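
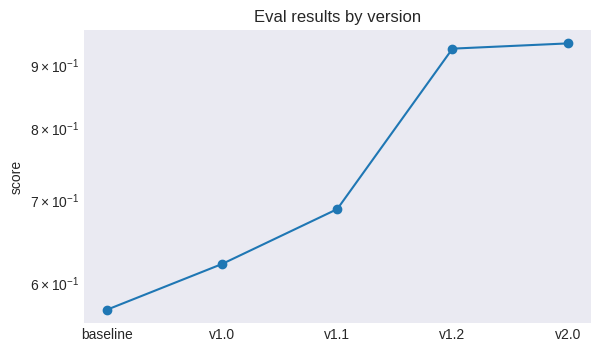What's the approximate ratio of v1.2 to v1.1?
≈ 1.36×

v1.2 ≈ 0.95, v1.1 ≈ 0.70; 0.95/0.70 ≈ 1.36.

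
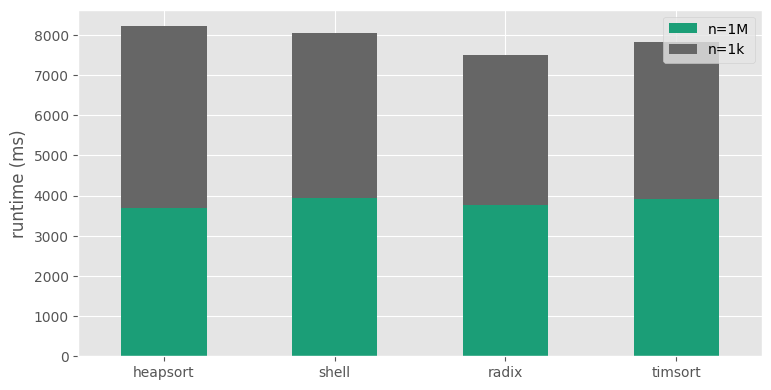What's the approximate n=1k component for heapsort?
n=1k top ≈ 8000, bottom ≈ 4000; segment ≈ 4000.

≈ 4000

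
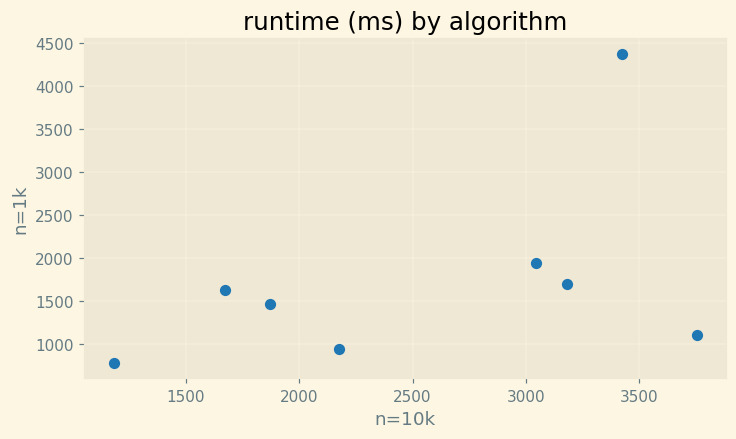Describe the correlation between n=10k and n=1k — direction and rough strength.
Points are positively correlated; moderate (|r| ≈ 0.5).

positive, moderate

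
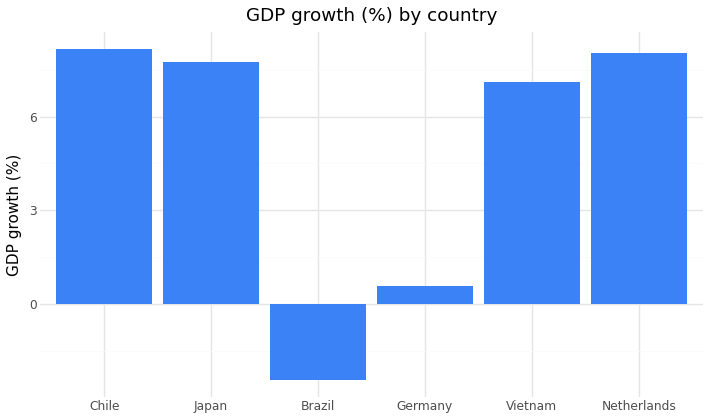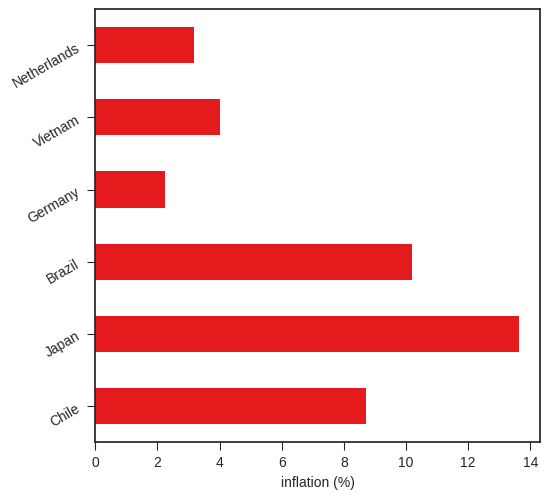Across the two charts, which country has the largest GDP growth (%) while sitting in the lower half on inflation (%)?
Chart 2 median inflation (%) ≈ 6; below-median countries: Germany, Vietnam, Netherlands. Among those, Netherlands has the highest GDP growth (%) (≈ 8).

Netherlands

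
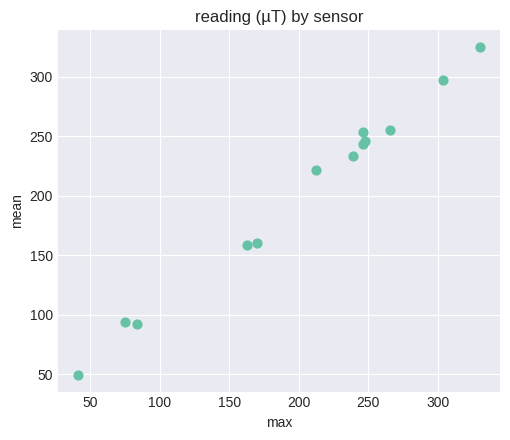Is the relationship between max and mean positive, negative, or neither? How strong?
positive, strong

Points are positively correlated; strong (|r| ≈ 1.0).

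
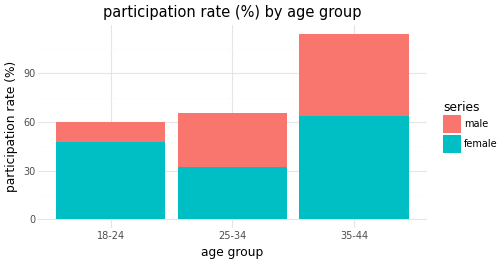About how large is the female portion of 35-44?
≈ 60

female top ≈ 60, bottom ≈ 0; segment ≈ 60.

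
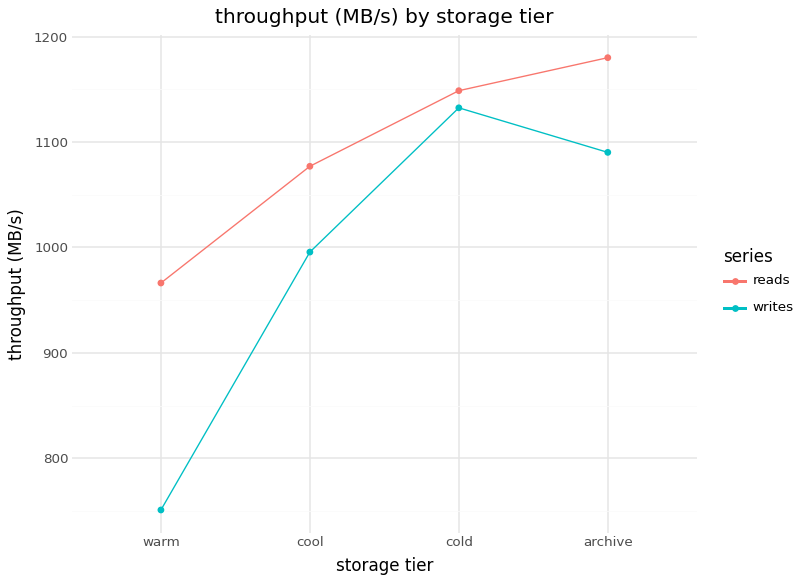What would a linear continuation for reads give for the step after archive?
Last three: 1100, 1150, 1200 → slope ≈ 50/step → next ≈ 1250.

≈ 1250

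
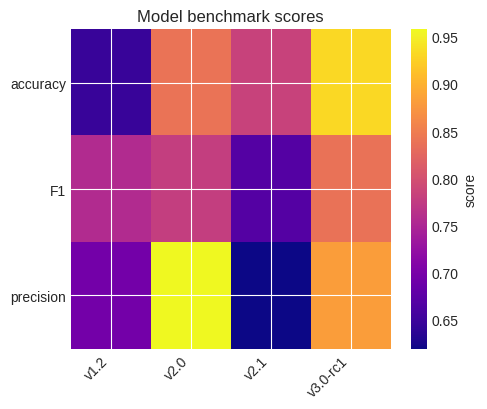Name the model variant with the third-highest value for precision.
Top 4 for precision: v2.0 ≈ 0.95, v3.0-rc1 ≈ 0.90, v1.2 ≈ 0.70, v2.1 ≈ 0.60.

v1.2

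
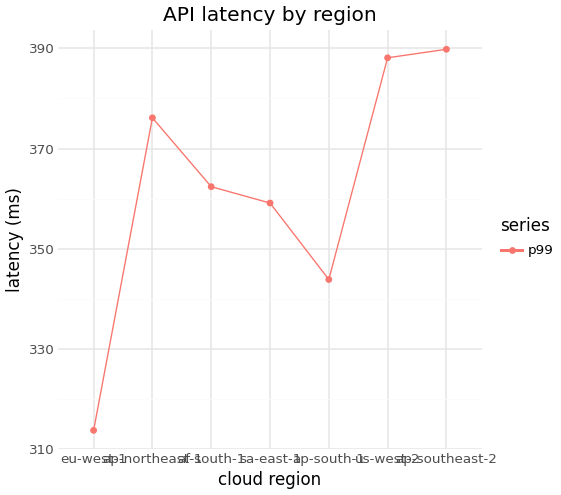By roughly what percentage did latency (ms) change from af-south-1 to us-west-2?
≈ +8.3%

af-south-1 ≈ 360, us-west-2 ≈ 390; (390 − 360) / 360 ≈ +8.3%.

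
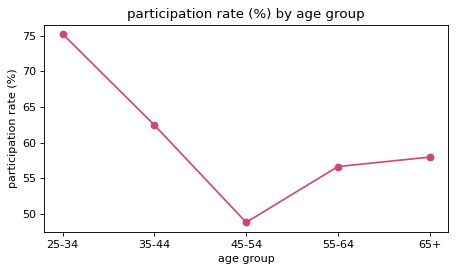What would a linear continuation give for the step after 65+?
Last three: 50, 55, 60 → slope ≈ 5/step → next ≈ 65.

≈ 65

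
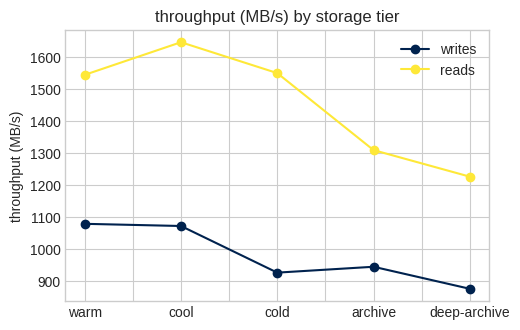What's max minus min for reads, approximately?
≈ 400

Max cool ≈ 1600, min deep-archive ≈ 1200; range ≈ 400.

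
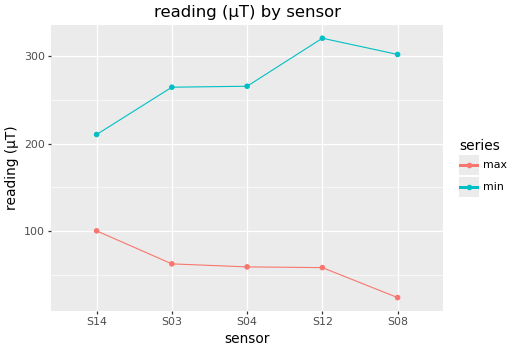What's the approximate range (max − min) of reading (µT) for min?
Max S12 ≈ 325, min S14 ≈ 200; range ≈ 125.

≈ 125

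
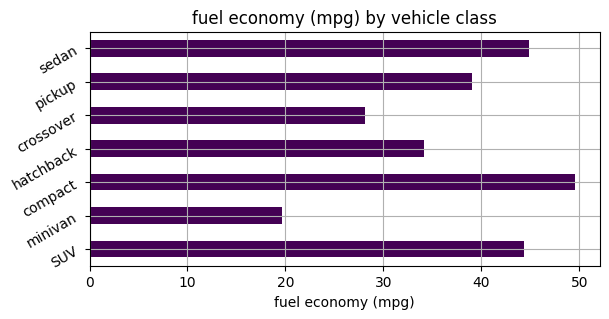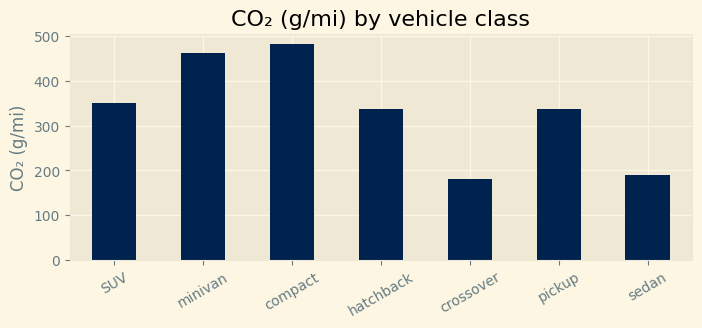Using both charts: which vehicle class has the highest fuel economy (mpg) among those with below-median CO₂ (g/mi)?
sedan

Chart 2 median CO₂ (g/mi) ≈ 350; below-median vehicle classes: crossover, pickup, sedan. Among those, sedan has the highest fuel economy (mpg) (≈ 45).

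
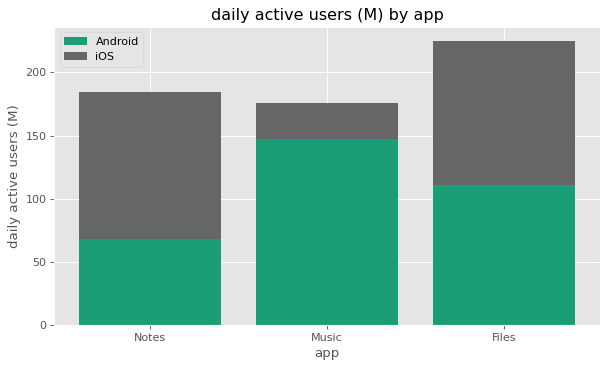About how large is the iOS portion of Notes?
iOS top ≈ 180, bottom ≈ 60; segment ≈ 120.

≈ 120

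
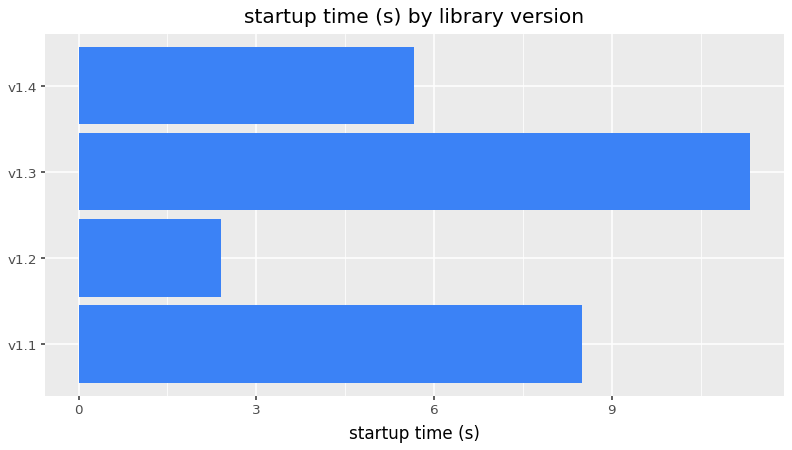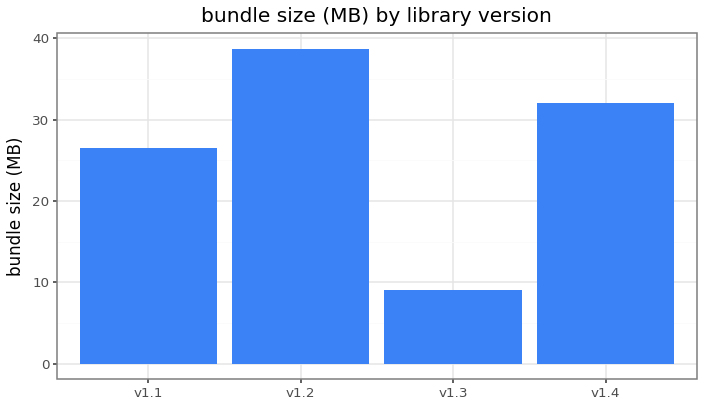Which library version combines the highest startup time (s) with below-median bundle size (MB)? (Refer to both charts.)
v1.3

Chart 2 median bundle size (MB) ≈ 30; below-median library versions: v1.1, v1.3. Among those, v1.3 has the highest startup time (s) (≈ 12).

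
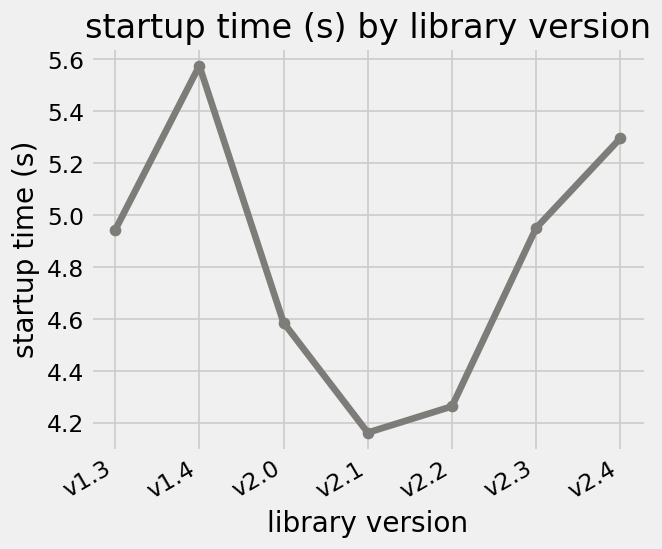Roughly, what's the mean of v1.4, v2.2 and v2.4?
≈ 5

(5.6 + 4.2 + 5.2) / 3 ≈ 5.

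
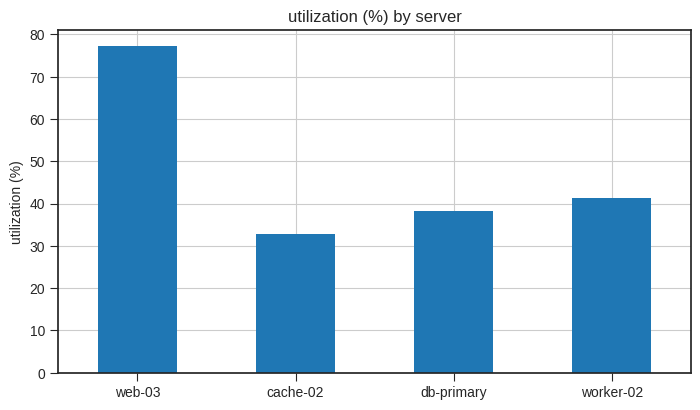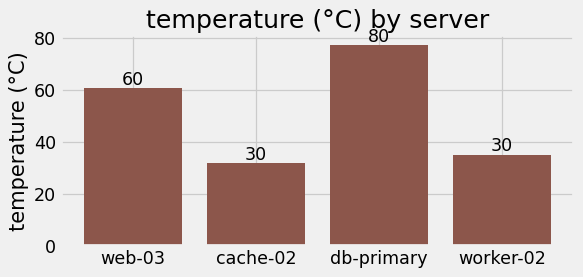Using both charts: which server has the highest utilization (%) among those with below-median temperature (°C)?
worker-02

Chart 2 median temperature (°C) ≈ 50; below-median servers: cache-02, worker-02. Among those, worker-02 has the highest utilization (%) (≈ 40).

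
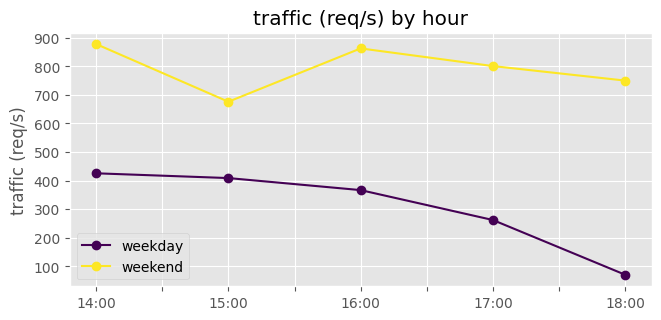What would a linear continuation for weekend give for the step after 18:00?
Last three: 900, 800, 700 → slope ≈ -100/step → next ≈ 600.

≈ 600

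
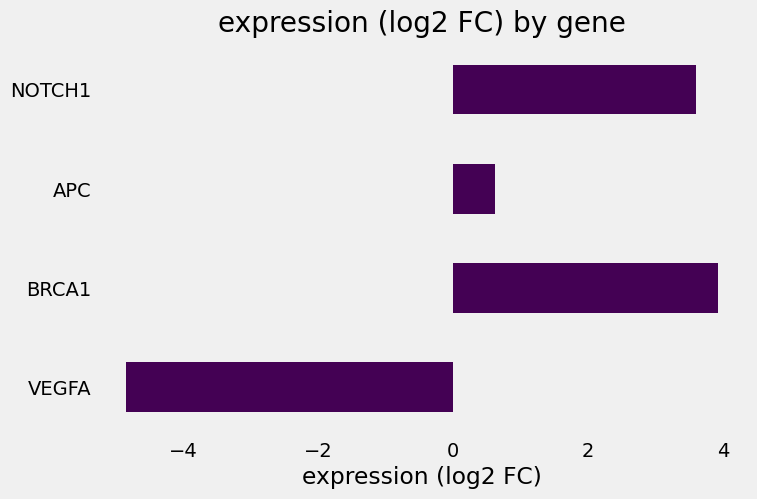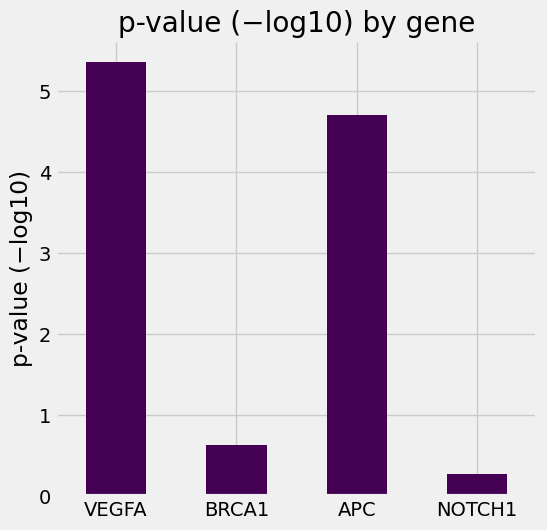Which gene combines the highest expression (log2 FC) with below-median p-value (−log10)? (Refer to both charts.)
Chart 2 median p-value (−log10) ≈ 2.5; below-median genes: BRCA1, NOTCH1. Among those, BRCA1 has the highest expression (log2 FC) (≈ 4).

BRCA1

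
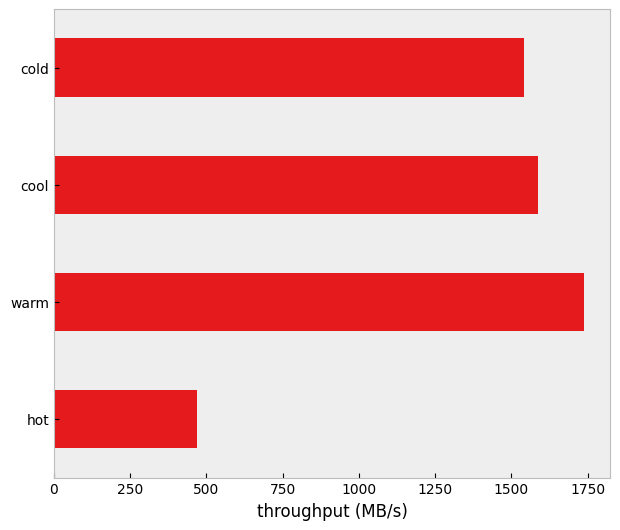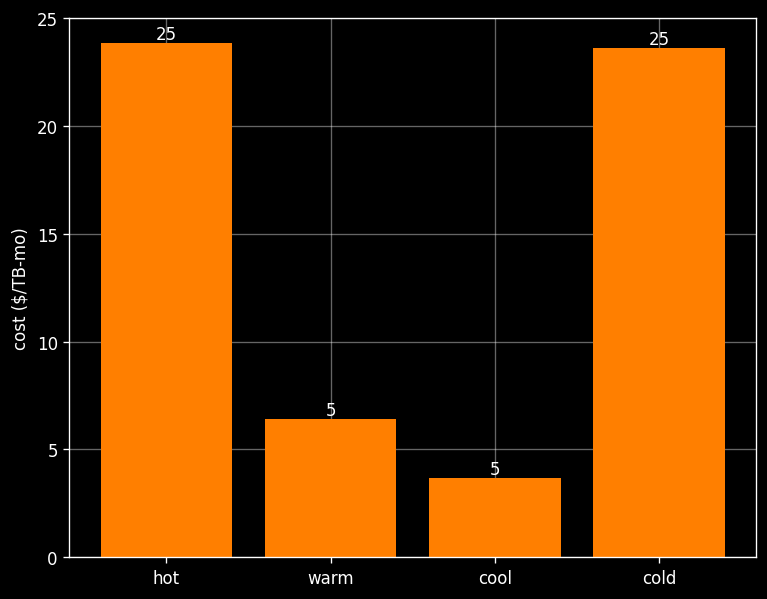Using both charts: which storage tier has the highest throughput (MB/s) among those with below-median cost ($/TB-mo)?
warm

Chart 2 median cost ($/TB-mo) ≈ 15; below-median storage tiers: warm, cool. Among those, warm has the highest throughput (MB/s) (≈ 1800).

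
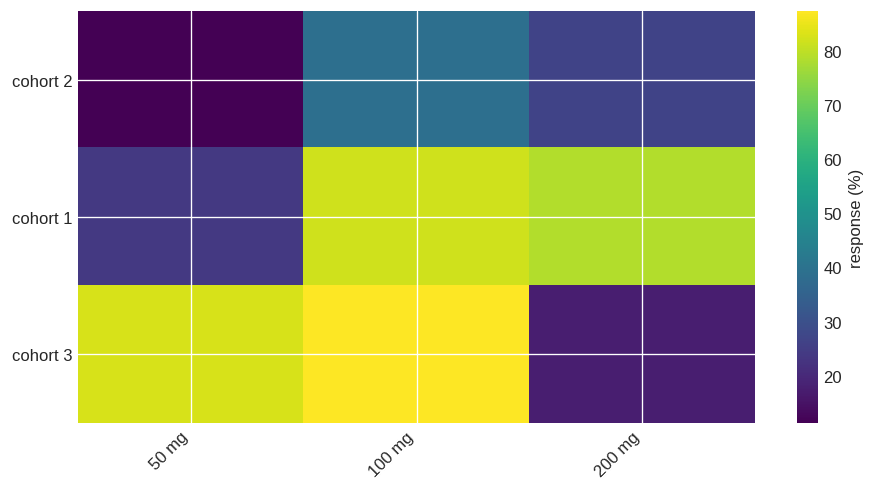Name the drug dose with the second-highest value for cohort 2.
Top 3 for cohort 2: 100 mg ≈ 40, 200 mg ≈ 30, 50 mg ≈ 10.

200 mg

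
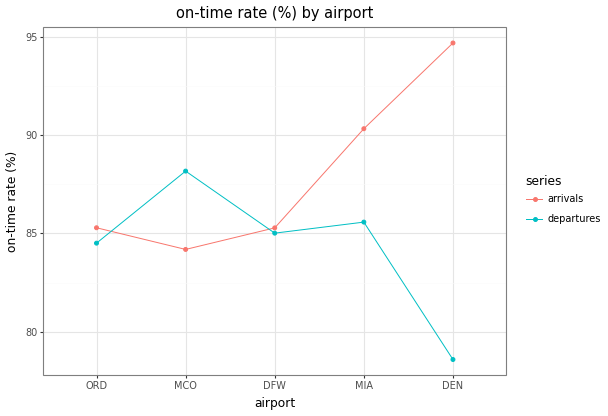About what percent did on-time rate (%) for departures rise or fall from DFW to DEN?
DFW ≈ 86, DEN ≈ 78; (78 − 86) / 86 ≈ -9.3%.

≈ -9.3%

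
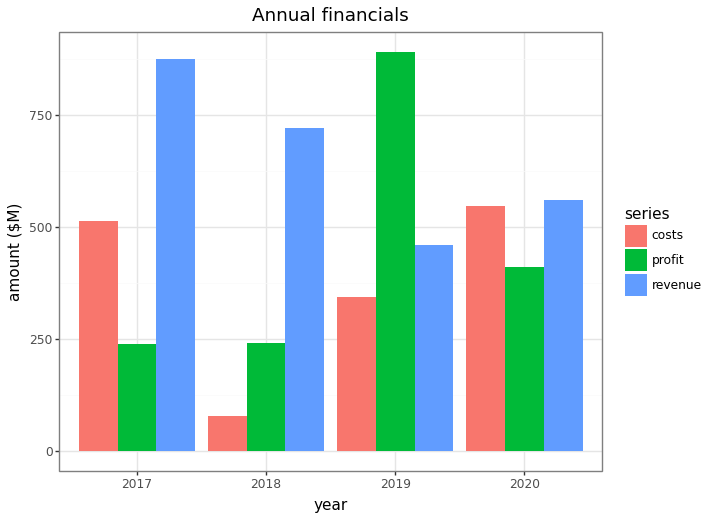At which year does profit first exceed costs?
2017: profit ≈ 200 vs costs ≈ 500 (not yet); 2018: profit ≈ 200 vs costs ≈ 100 (first crossover).

2018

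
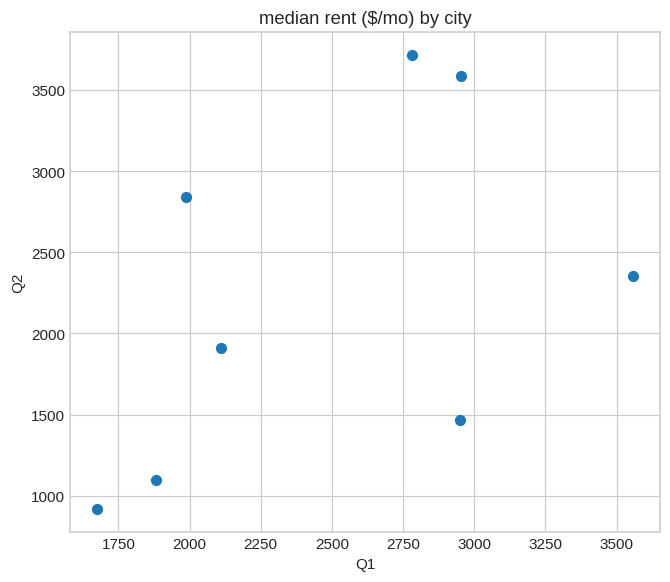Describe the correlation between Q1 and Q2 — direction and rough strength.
positive, moderate

Points are positively correlated; moderate (|r| ≈ 0.5).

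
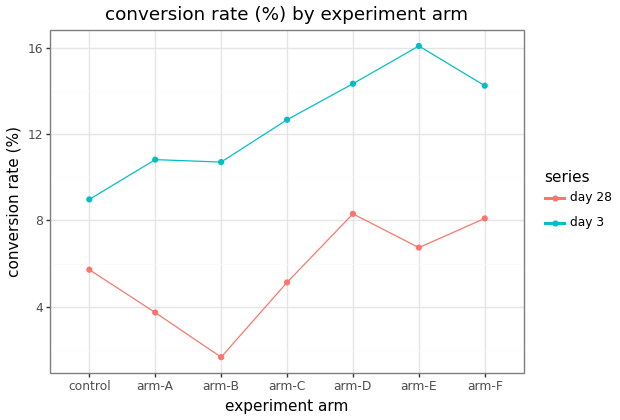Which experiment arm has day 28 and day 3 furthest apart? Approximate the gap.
arm-E, ≈ 10 %

arm-E: day 28 ≈ 6, day 3 ≈ 16 → gap ≈ 10. Next-largest (arm-B) is only ≈ 8.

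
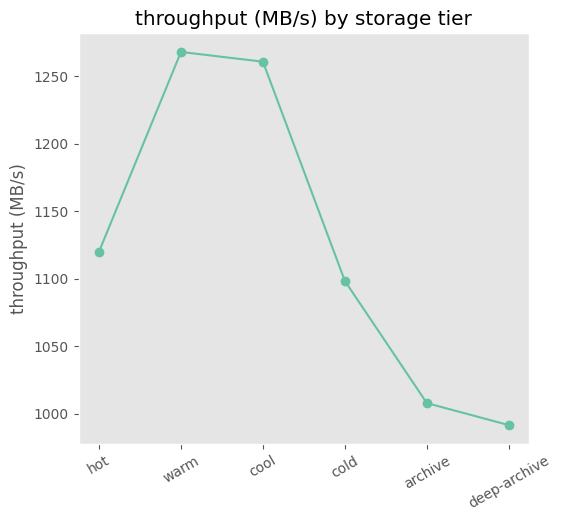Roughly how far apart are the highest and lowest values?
≈ 275

Max warm ≈ 1275, min deep-archive ≈ 1000; range ≈ 275.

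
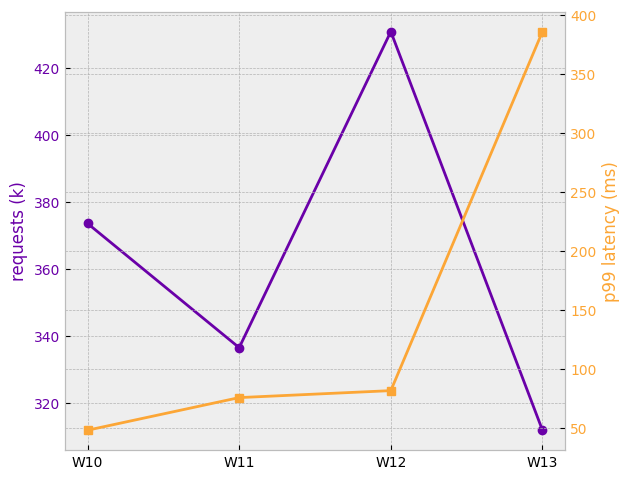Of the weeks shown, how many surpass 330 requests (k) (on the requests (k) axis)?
Above 330: W10, W11, W12.

3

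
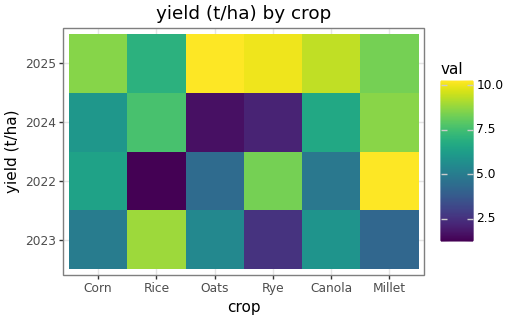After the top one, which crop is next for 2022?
Rye

Top 3 for 2022: Millet ≈ 10, Rye ≈ 8, Corn ≈ 6.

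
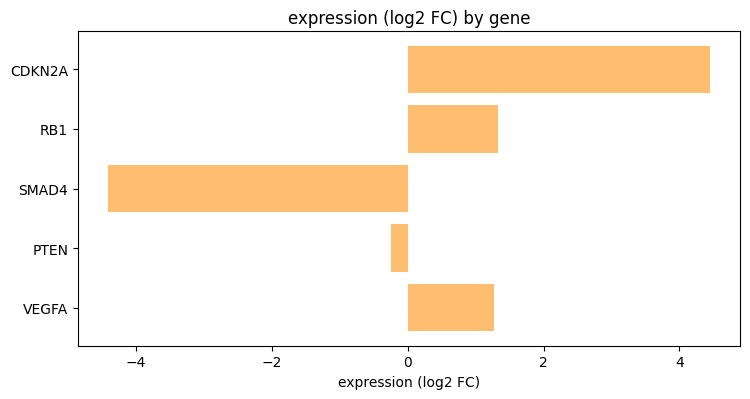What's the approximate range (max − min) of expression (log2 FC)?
≈ 8

Max CDKN2A ≈ 4, min SMAD4 ≈ -4; range ≈ 8.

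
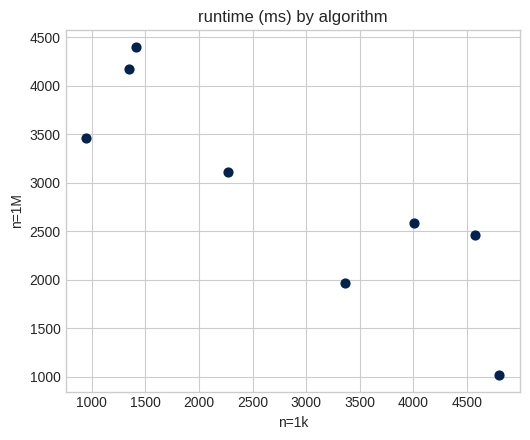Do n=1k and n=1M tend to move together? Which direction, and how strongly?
Points are negatively correlated; strong (|r| ≈ 0.9).

negative, strong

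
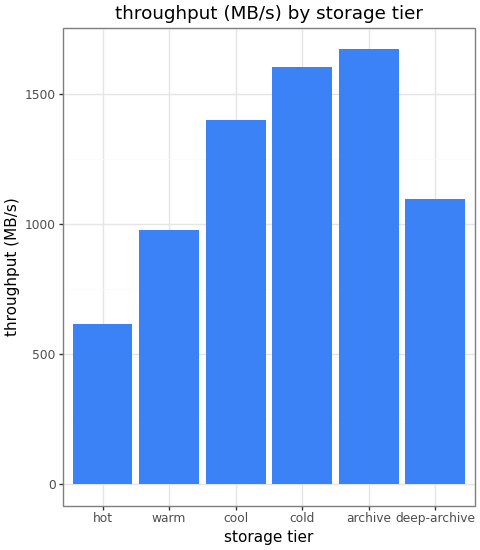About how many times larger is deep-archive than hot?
deep-archive ≈ 1000, hot ≈ 600; 1000/600 ≈ 1.67.

≈ 1.67×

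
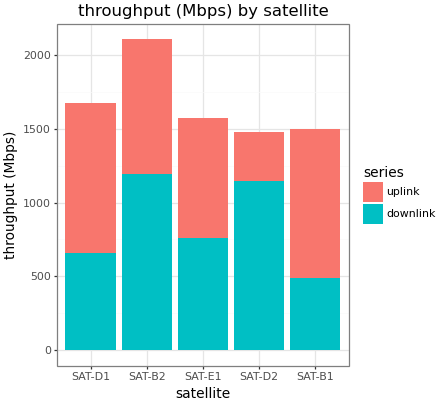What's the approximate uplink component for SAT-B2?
≈ 1000

uplink top ≈ 2200, bottom ≈ 1200; segment ≈ 1000.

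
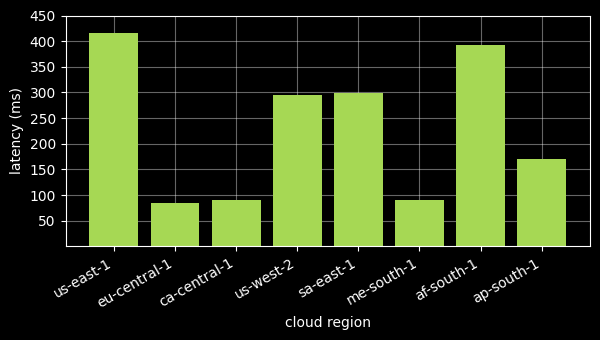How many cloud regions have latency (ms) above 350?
Above 350: us-east-1, af-south-1.

2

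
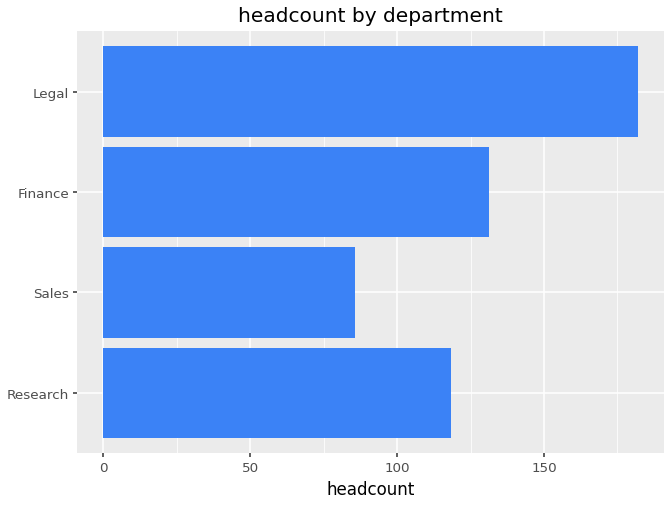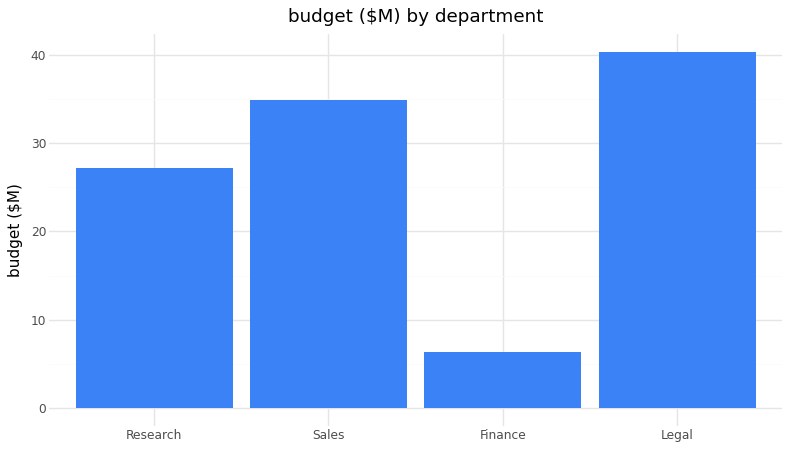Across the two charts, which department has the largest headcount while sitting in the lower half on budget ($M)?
Chart 2 median budget ($M) ≈ 30; below-median departments: Research, Finance. Among those, Finance has the highest headcount (≈ 140).

Finance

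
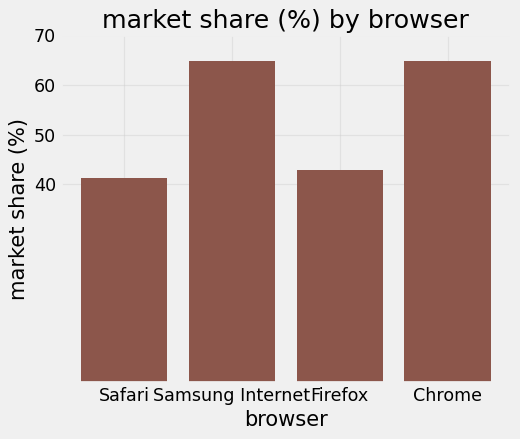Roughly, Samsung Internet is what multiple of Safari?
Samsung Internet ≈ 60, Safari ≈ 40; 60/40 ≈ 1.5.

≈ 1.5×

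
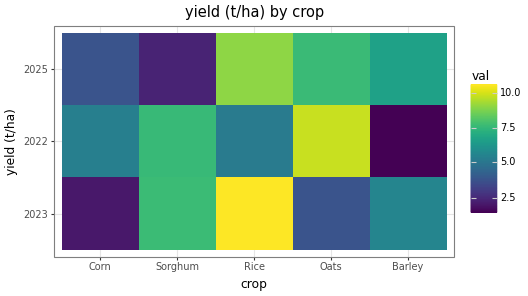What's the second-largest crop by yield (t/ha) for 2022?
Sorghum

Top 3 for 2022: Oats ≈ 10, Sorghum ≈ 8, Corn ≈ 5.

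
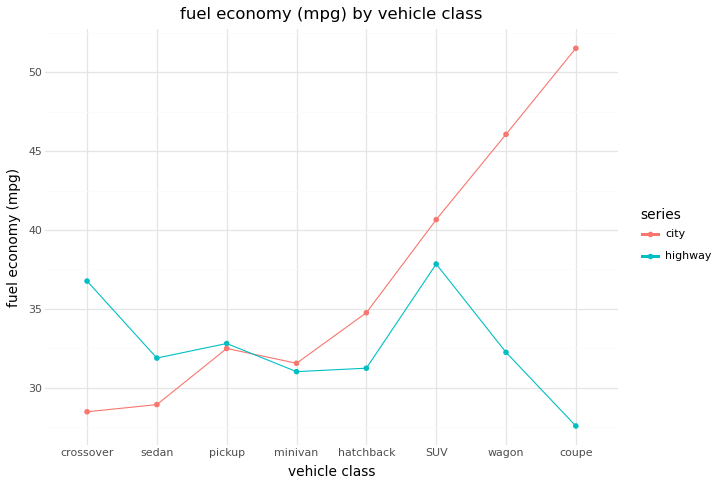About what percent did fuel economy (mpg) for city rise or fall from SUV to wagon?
SUV ≈ 40, wagon ≈ 46; (46 − 40) / 40 ≈ +15%.

≈ +15%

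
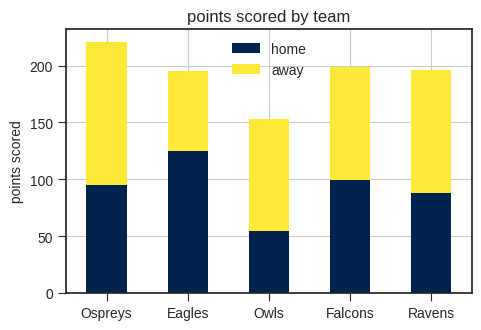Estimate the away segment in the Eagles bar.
≈ 80

away top ≈ 200, bottom ≈ 120; segment ≈ 80.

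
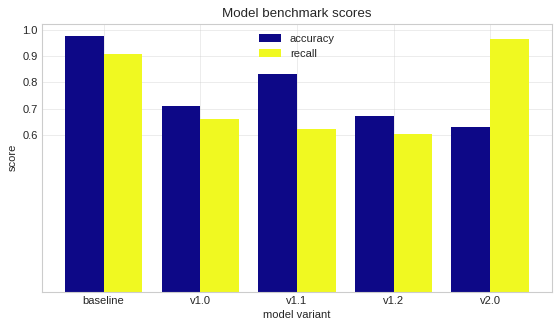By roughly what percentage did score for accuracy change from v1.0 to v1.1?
v1.0 ≈ 0.7, v1.1 ≈ 0.8; (0.8 − 0.7) / 0.7 ≈ +14.3%.

≈ +14.3%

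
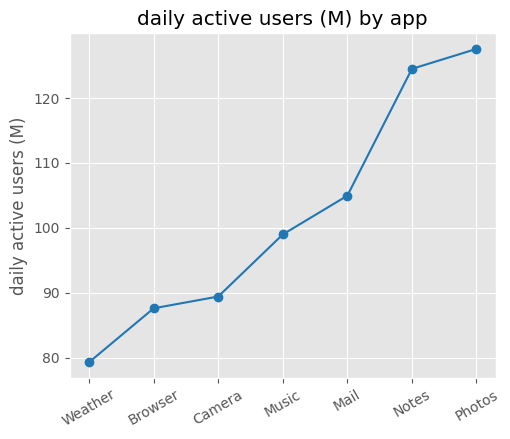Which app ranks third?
Top 4: Photos ≈ 130, Notes ≈ 125, Mail ≈ 105, Music ≈ 100.

Mail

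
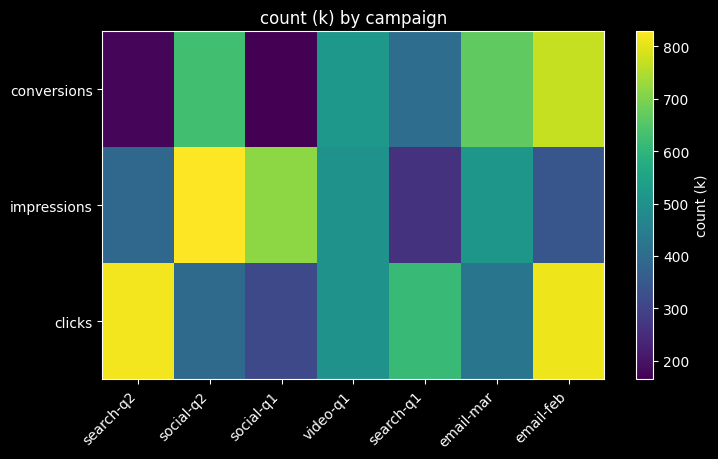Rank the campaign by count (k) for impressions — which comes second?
social-q1

Top 3 for impressions: social-q2 ≈ 800, social-q1 ≈ 700, email-mar ≈ 500.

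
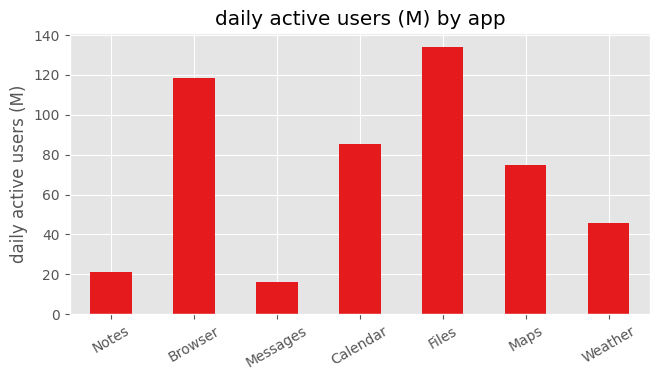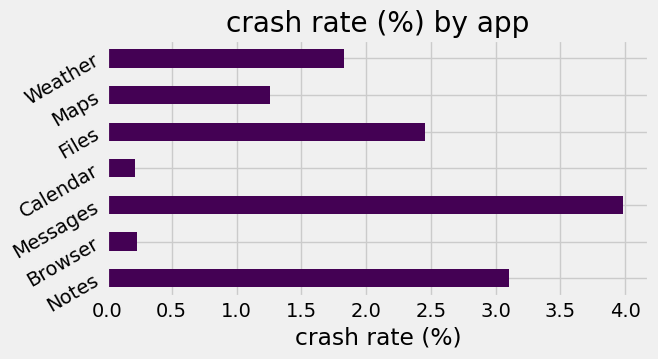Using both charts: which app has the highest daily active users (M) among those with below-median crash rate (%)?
Browser

Chart 2 median crash rate (%) ≈ 2; below-median apps: Browser, Calendar, Maps. Among those, Browser has the highest daily active users (M) (≈ 120).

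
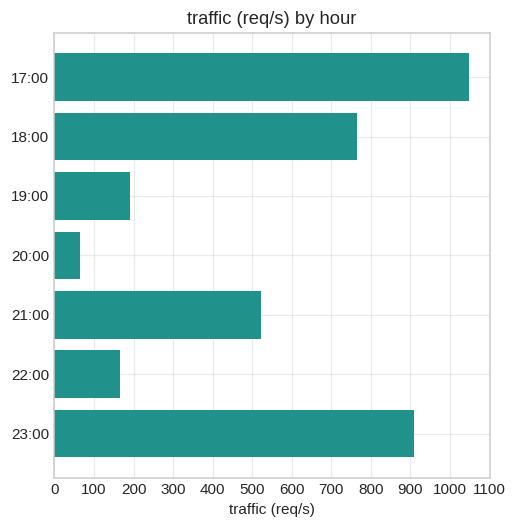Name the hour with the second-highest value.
23:00

Top 3: 17:00 ≈ 1000, 23:00 ≈ 900, 18:00 ≈ 800.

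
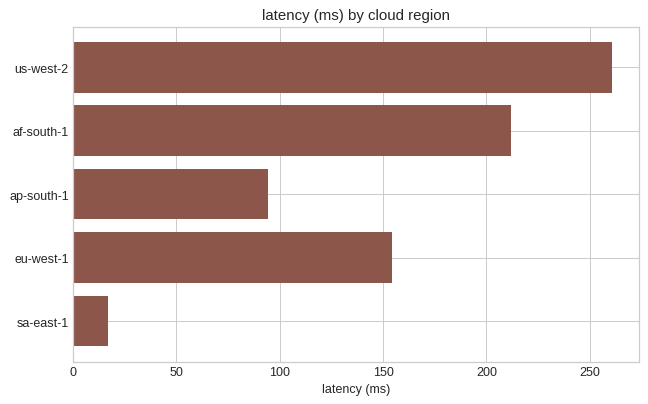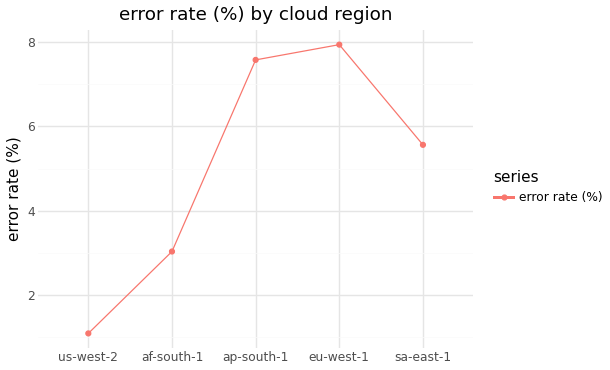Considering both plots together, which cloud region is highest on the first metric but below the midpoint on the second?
us-west-2

Chart 2 median error rate (%) ≈ 6; below-median cloud regions: us-west-2, af-south-1. Among those, us-west-2 has the highest latency (ms) (≈ 250).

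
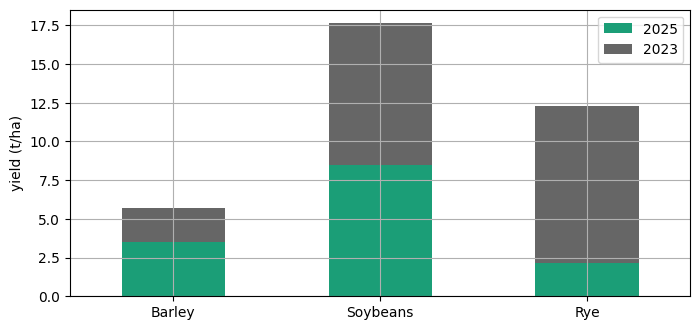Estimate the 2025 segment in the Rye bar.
2025 top ≈ 2, bottom ≈ 0; segment ≈ 2.

≈ 2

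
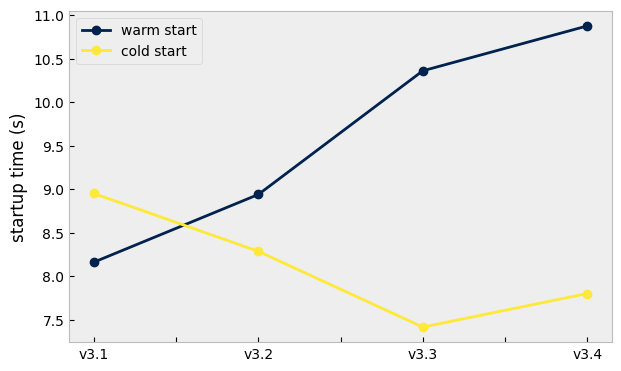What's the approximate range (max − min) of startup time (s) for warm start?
≈ 3.0

Max v3.4 ≈ 11.0, min v3.1 ≈ 8.0; range ≈ 3.0.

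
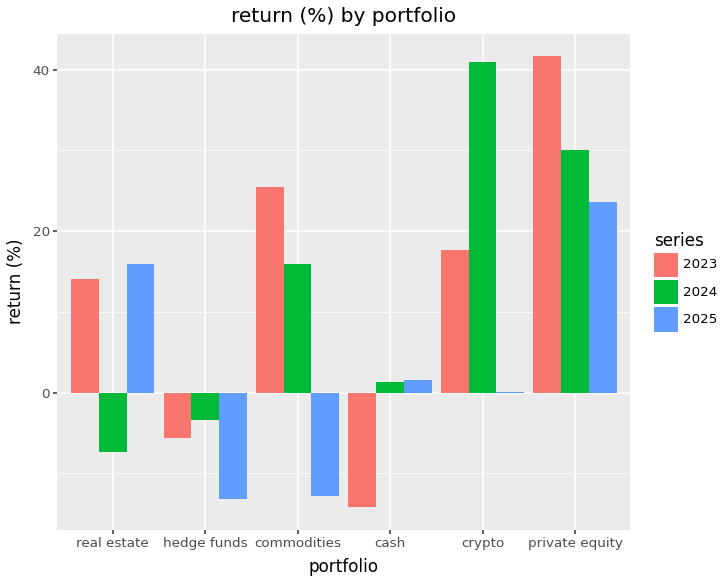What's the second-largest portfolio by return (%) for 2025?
Top 3 for 2025: private equity ≈ 25, real estate ≈ 15, cash ≈ 0.

real estate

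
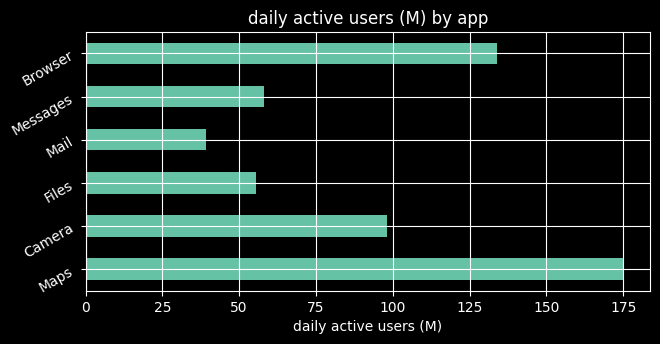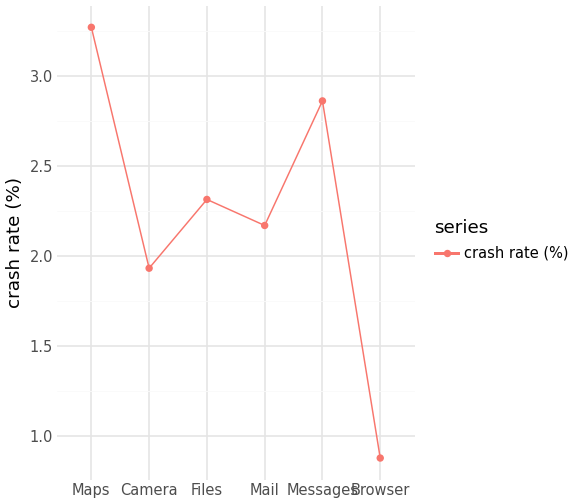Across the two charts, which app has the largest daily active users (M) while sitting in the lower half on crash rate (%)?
Chart 2 median crash rate (%) ≈ 2; below-median apps: Camera, Mail, Browser. Among those, Browser has the highest daily active users (M) (≈ 140).

Browser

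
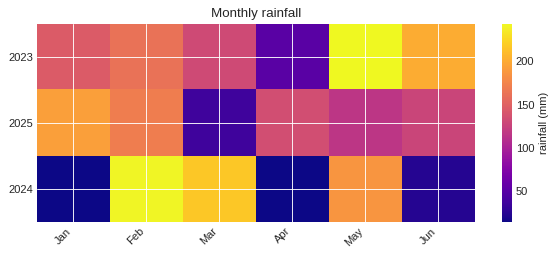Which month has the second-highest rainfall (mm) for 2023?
Top 3 for 2023: May ≈ 240, Jun ≈ 200, Feb ≈ 160.

Jun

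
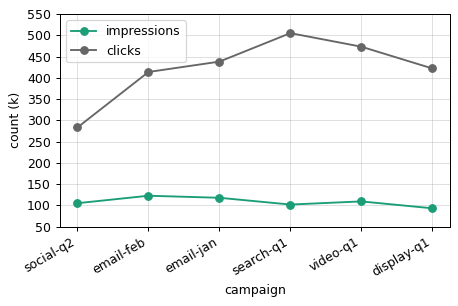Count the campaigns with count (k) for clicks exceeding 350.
Above 350: email-feb, email-jan, search-q1, video-q1, display-q1.

5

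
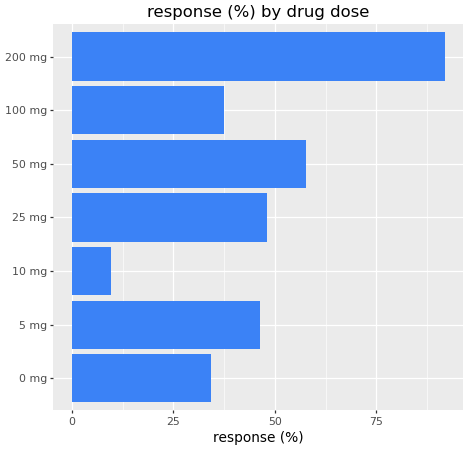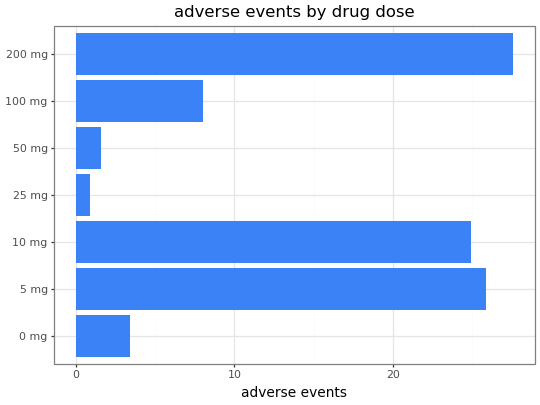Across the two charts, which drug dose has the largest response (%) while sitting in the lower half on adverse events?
50 mg

Chart 2 median adverse events ≈ 10; below-median drug doses: 0 mg, 25 mg, 50 mg. Among those, 50 mg has the highest response (%) (≈ 60).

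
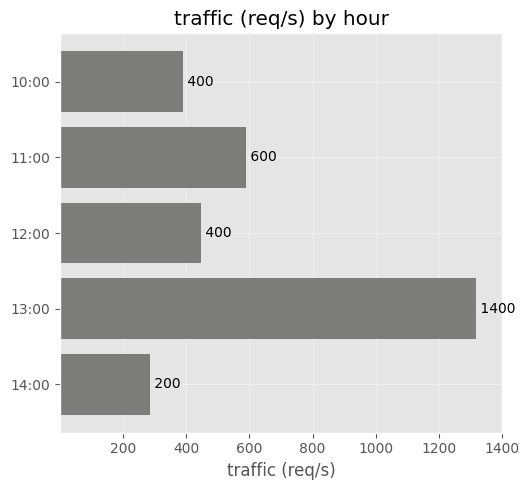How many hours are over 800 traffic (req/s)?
1

Above 800: 13:00.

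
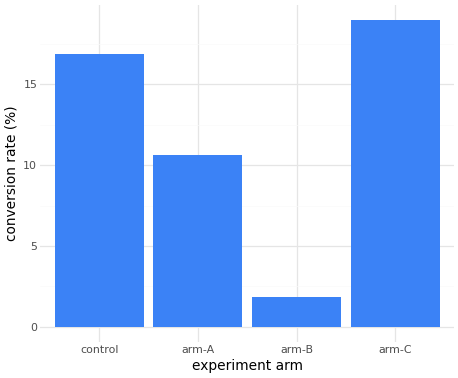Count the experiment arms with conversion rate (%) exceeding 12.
2

Above 12: control, arm-C.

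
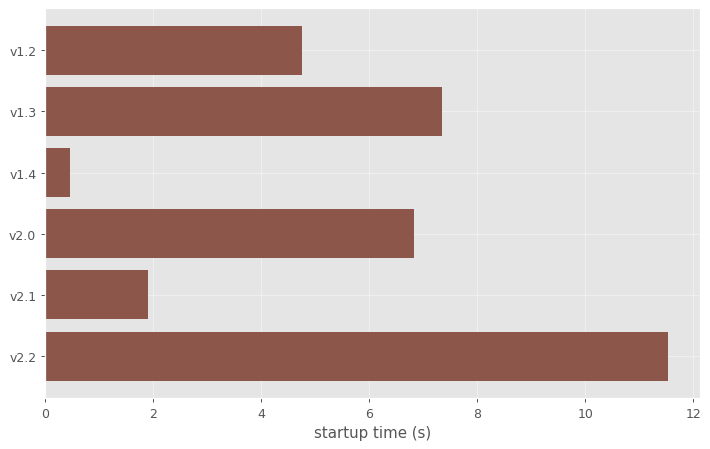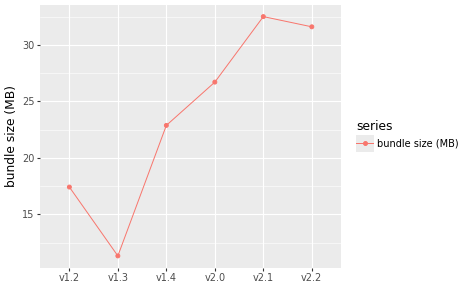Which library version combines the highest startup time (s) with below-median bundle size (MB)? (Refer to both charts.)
v1.3

Chart 2 median bundle size (MB) ≈ 25; below-median library versions: v1.2, v1.3, v1.4. Among those, v1.3 has the highest startup time (s) (≈ 8).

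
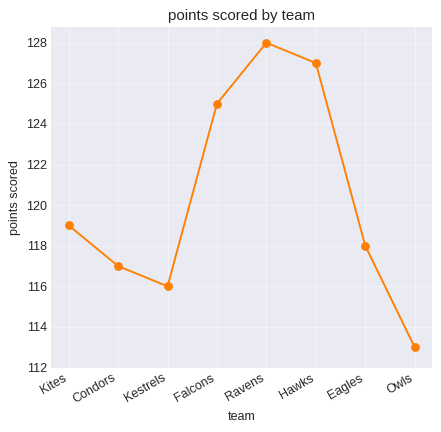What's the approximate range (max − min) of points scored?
Max Ravens ≈ 128, min Owls ≈ 112; range ≈ 16.

≈ 16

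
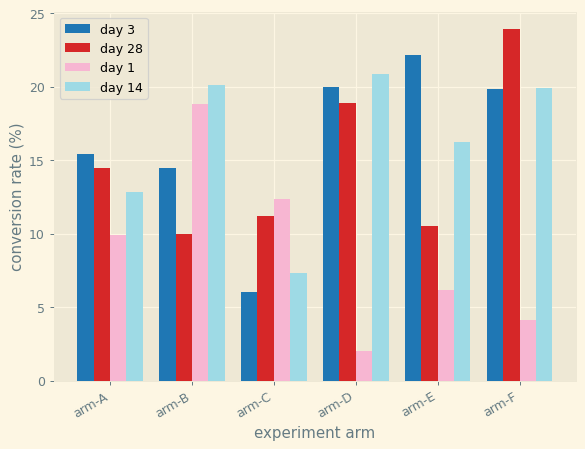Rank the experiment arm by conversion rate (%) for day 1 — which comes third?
arm-A

Top 4 for day 1: arm-B ≈ 18, arm-C ≈ 12, arm-A ≈ 10, arm-E ≈ 6.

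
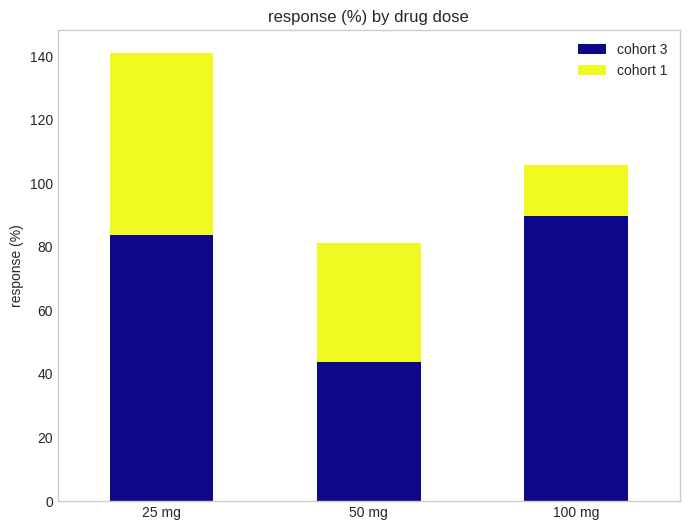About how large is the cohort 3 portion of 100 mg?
cohort 3 top ≈ 80, bottom ≈ 0; segment ≈ 80.

≈ 80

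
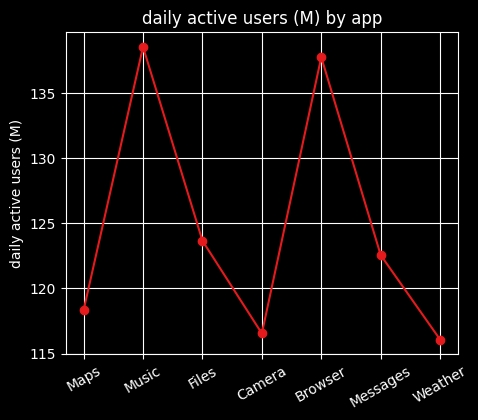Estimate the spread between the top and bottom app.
≈ 22

Max Music ≈ 138, min Weather ≈ 116; range ≈ 22.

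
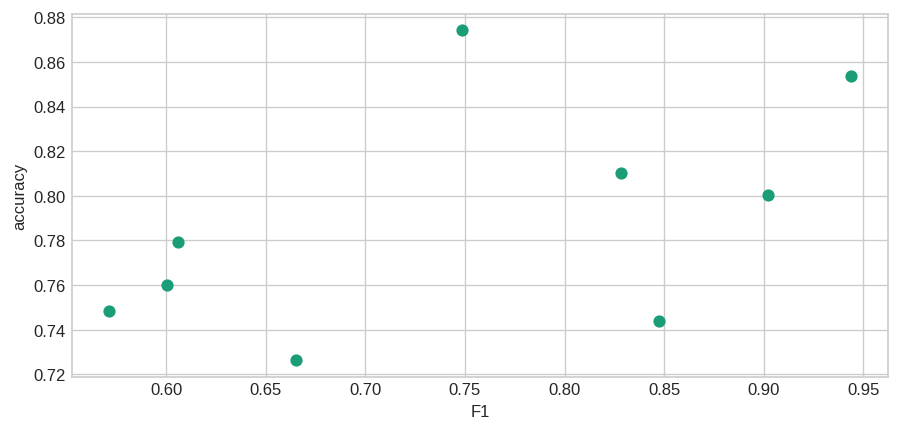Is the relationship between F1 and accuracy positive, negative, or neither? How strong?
positive, moderate

Points are positively correlated; moderate (|r| ≈ 0.5).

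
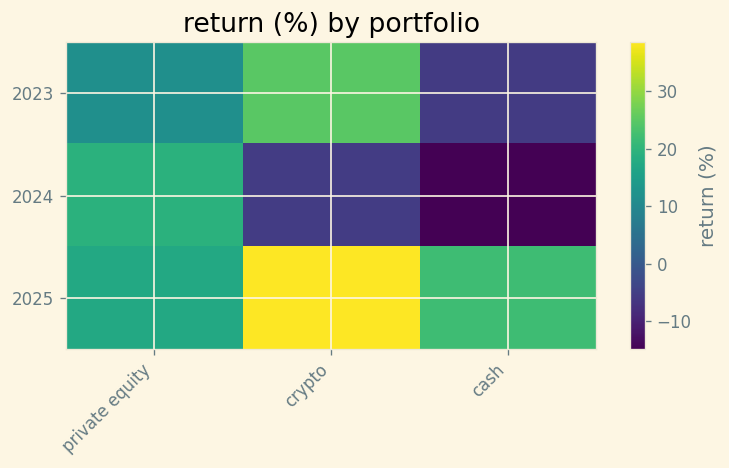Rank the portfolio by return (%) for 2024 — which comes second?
crypto

Top 3 for 2024: private equity ≈ 20, crypto ≈ -5, cash ≈ -15.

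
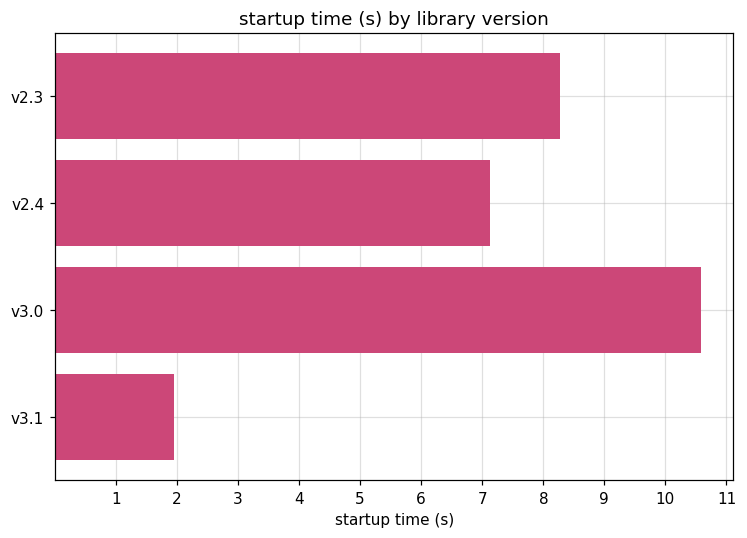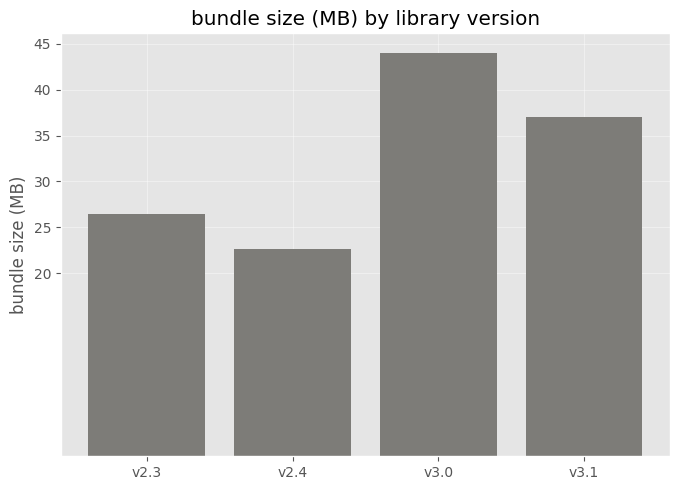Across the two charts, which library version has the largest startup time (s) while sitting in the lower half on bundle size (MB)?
v2.3

Chart 2 median bundle size (MB) ≈ 30; below-median library versions: v2.3, v2.4. Among those, v2.3 has the highest startup time (s) (≈ 8).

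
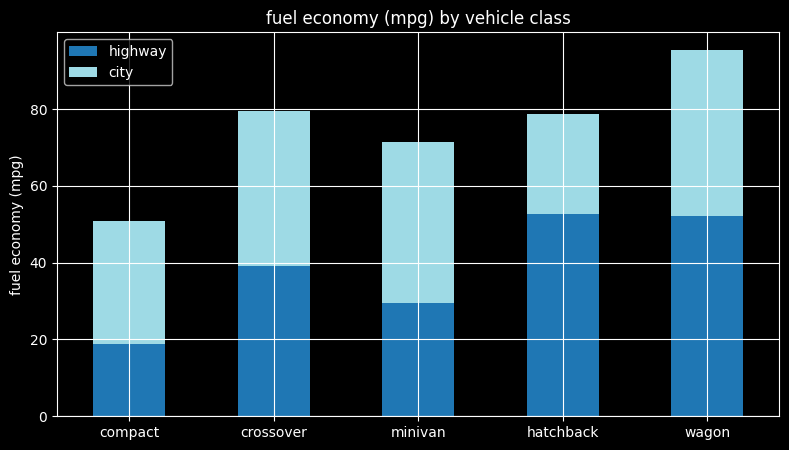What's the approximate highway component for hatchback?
highway top ≈ 50, bottom ≈ 0; segment ≈ 50.

≈ 50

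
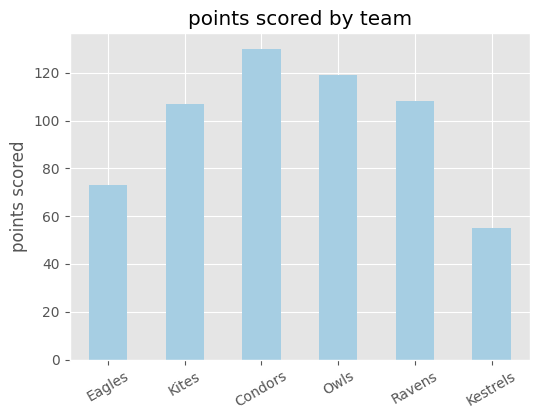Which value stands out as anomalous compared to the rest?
Kestrels

Kestrels ≈ 60; the rest sit between ≈ 80 and ≈ 120.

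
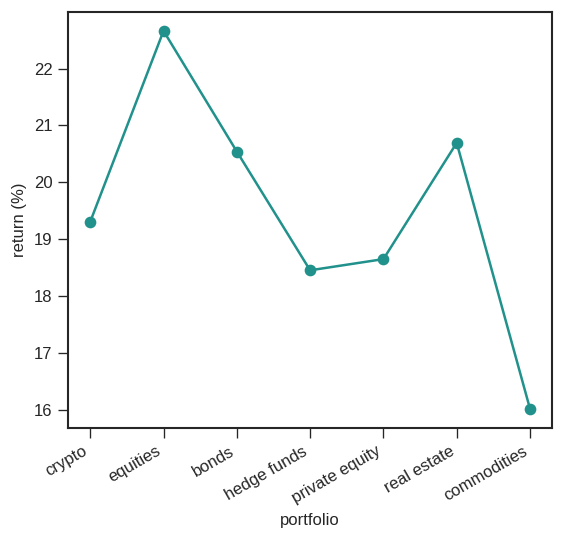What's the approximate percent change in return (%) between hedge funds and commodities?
≈ -11.1%

hedge funds ≈ 18, commodities ≈ 16; (16 − 18) / 18 ≈ -11.1%.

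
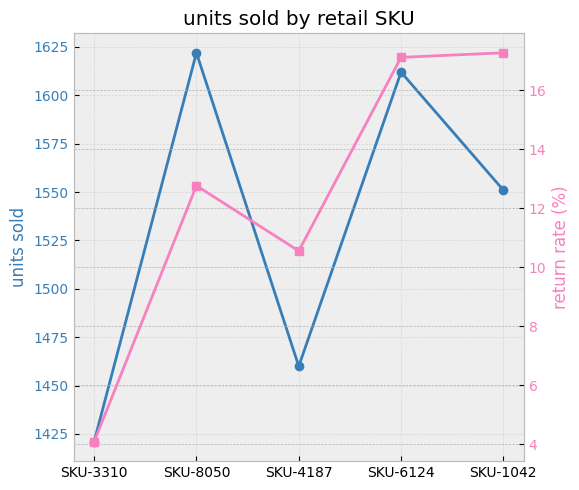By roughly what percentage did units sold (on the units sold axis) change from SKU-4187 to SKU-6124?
≈ +11%

SKU-4187 ≈ 1460, SKU-6124 ≈ 1620; (1620 − 1460) / 1460 ≈ +11%.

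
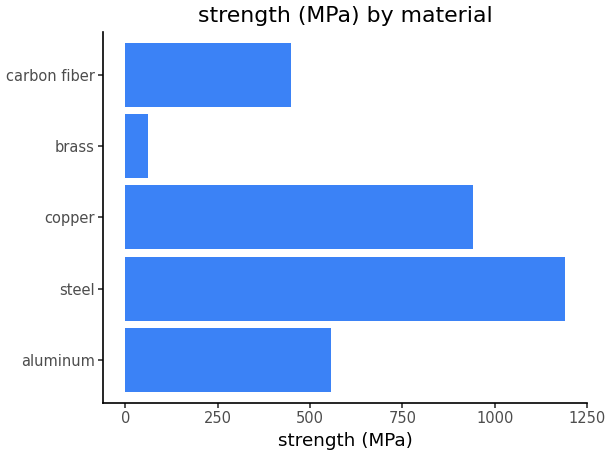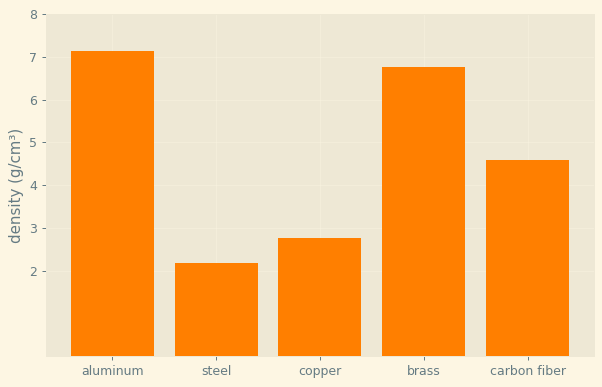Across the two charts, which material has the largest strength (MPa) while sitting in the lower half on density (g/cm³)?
steel

Chart 2 median density (g/cm³) ≈ 5; below-median materials: steel, copper. Among those, steel has the highest strength (MPa) (≈ 1200).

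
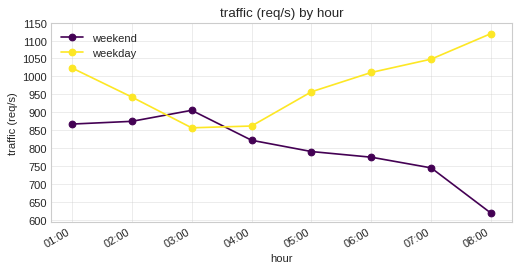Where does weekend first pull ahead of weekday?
03:00

02:00: weekend ≈ 850 vs weekday ≈ 950 (not yet); 03:00: weekend ≈ 900 vs weekday ≈ 850 (first crossover).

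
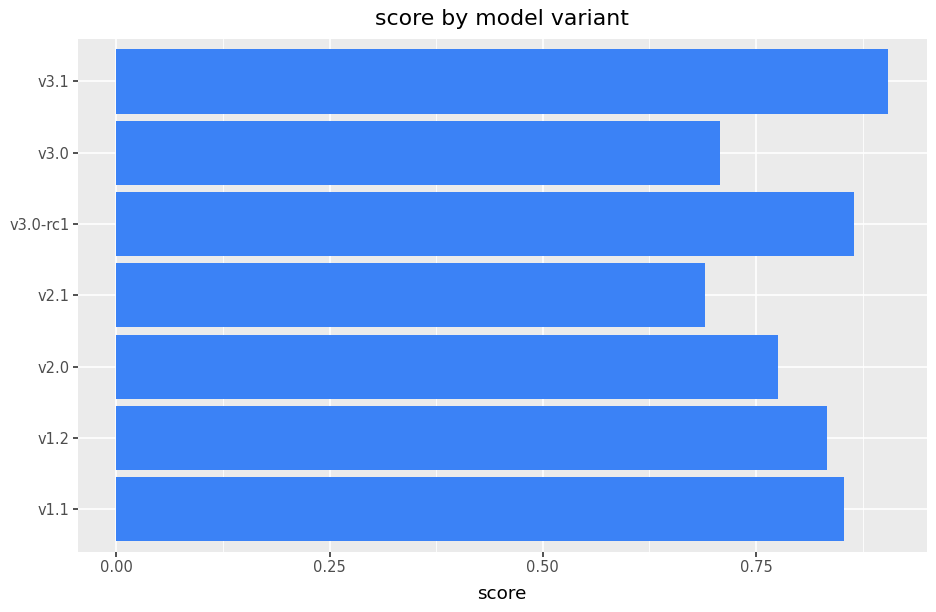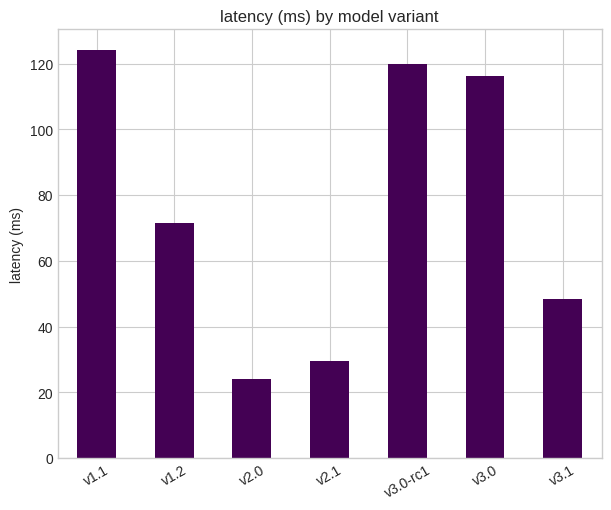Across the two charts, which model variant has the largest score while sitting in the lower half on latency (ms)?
Chart 2 median latency (ms) ≈ 80; below-median model variants: v2.0, v2.1, v3.1. Among those, v3.1 has the highest score (≈ 0.9).

v3.1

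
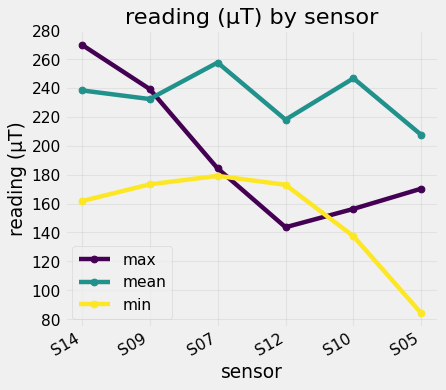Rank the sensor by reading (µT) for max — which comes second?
Top 3 for max: S14 ≈ 280, S09 ≈ 240, S07 ≈ 180.

S09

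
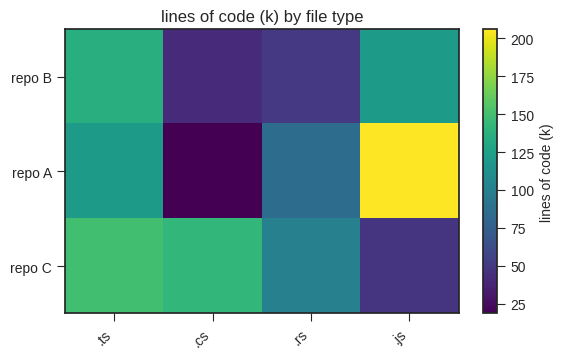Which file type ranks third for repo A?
Top 4 for repo A: .js ≈ 200, .ts ≈ 120, .rs ≈ 80, .cs ≈ 20.

.rs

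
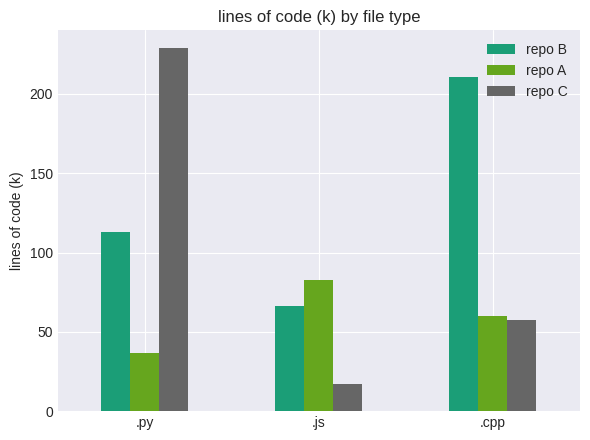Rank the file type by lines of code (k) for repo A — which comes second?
.cpp

Top 3 for repo A: .js ≈ 80, .cpp ≈ 60, .py ≈ 40.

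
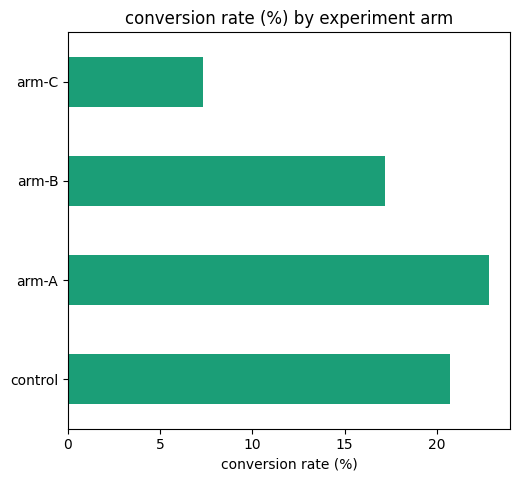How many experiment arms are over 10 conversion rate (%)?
Above 10: control, arm-A, arm-B.

3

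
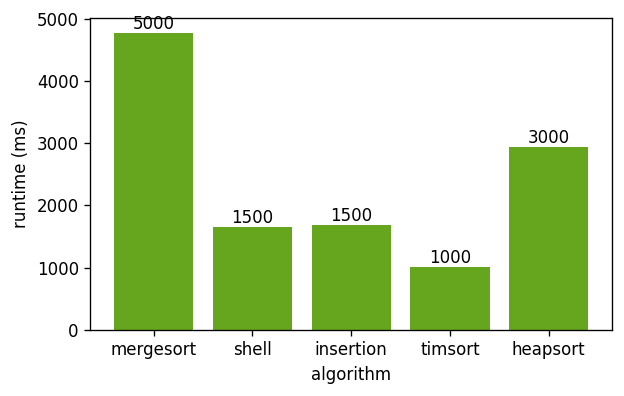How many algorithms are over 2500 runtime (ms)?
Above 2500: mergesort, heapsort.

2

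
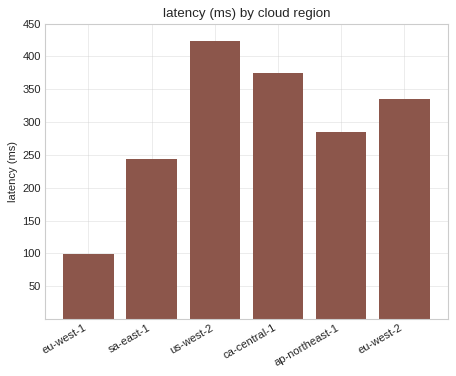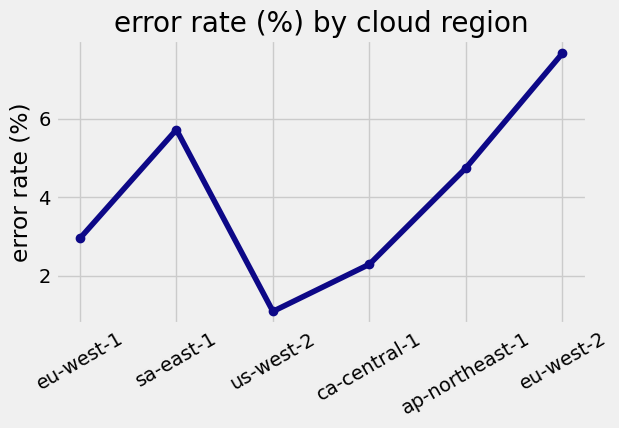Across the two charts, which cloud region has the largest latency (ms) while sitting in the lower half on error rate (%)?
Chart 2 median error rate (%) ≈ 4; below-median cloud regions: eu-west-1, us-west-2, ca-central-1. Among those, us-west-2 has the highest latency (ms) (≈ 400).

us-west-2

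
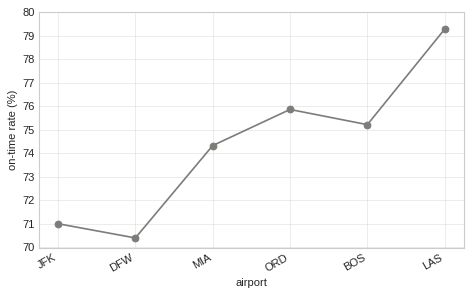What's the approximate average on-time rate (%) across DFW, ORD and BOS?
≈ 74

(70 + 76 + 75) / 3 ≈ 74.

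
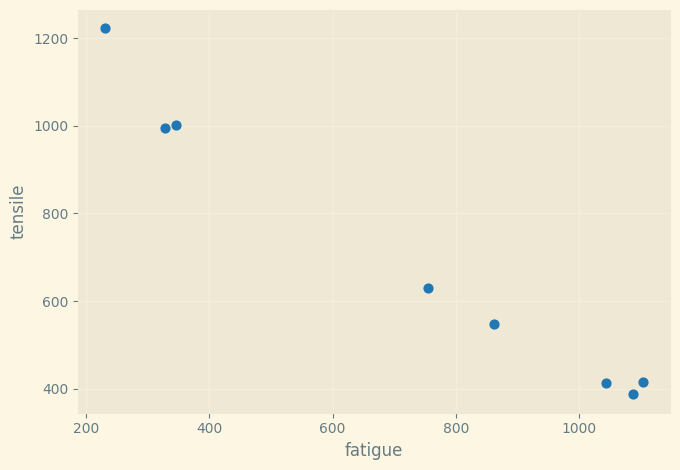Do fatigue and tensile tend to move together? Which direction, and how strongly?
Points are negatively correlated; strong (|r| ≈ 1.0).

negative, strong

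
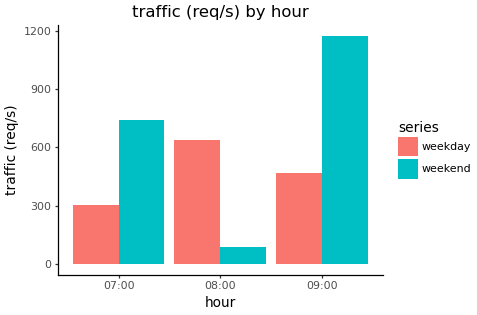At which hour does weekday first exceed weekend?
07:00: weekday ≈ 300 vs weekend ≈ 700 (not yet); 08:00: weekday ≈ 600 vs weekend ≈ 100 (first crossover).

08:00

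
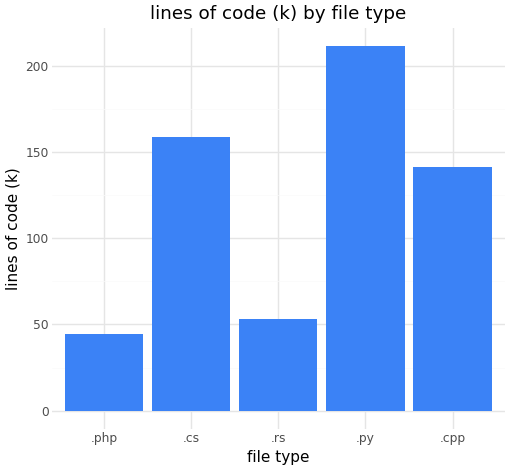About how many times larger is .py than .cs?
≈ 1.38×

.py ≈ 220, .cs ≈ 160; 220/160 ≈ 1.38.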